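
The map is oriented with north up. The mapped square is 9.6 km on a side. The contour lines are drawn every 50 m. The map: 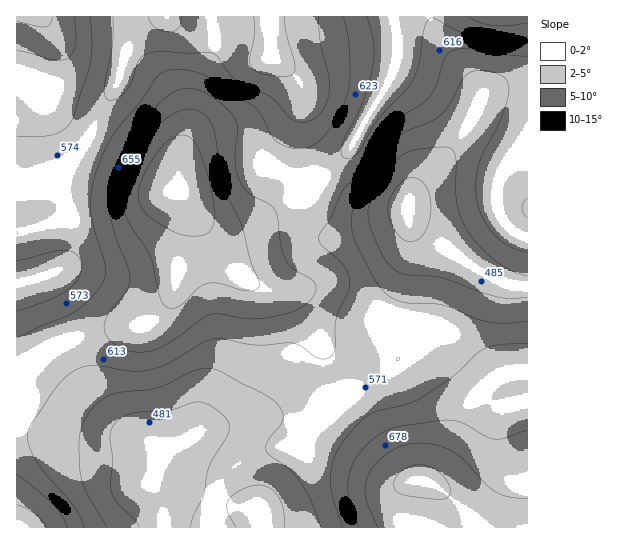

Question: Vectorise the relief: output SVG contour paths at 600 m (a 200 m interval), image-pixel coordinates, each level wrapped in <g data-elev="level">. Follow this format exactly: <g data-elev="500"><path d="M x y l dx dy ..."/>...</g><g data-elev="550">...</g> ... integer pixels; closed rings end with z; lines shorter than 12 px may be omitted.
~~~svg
<g data-elev="600"><path d="M84 527l-4-10-7-12-35-42-7-12-3-10 0-8 3-8 30-43 13-11 13-5 12 0 34 5 21-2 17-7 34-20 12-3 38 6 38-2 8 3 17 12 7 1 5-2 5-8 0-22 1-9 12-27 2-10-2-8-5-8-21-19-3-8 1-5 11-16 12-27 23-24 16-28 9-12 11-10 21-13 7-7 6-11 8-26 6-7 7-3 10 0 39 6 21 1"/><path d="M527 343l-28 2-14 3-9 6-22 22-32 21-15 7-33 8-14 10-21 25-5 11-3 12-1 11 2 12 11 34"/><path d="M17 136l21 1 15-2 10-5 8-8 19-59 2-20-2-26"/><path d="M344 17l4 21 2 23 0 17-3 16-6 17-10 16-12 14-10 6-16 1-15-6-7-7-9-20-7-7-50-33-14-4-14-2-11 2-8 5-17 25-30 37-9 19-8 24-3 14 0 16 2 15 12 40 0 9-3 8-12 16-15 13-58 26"/></g>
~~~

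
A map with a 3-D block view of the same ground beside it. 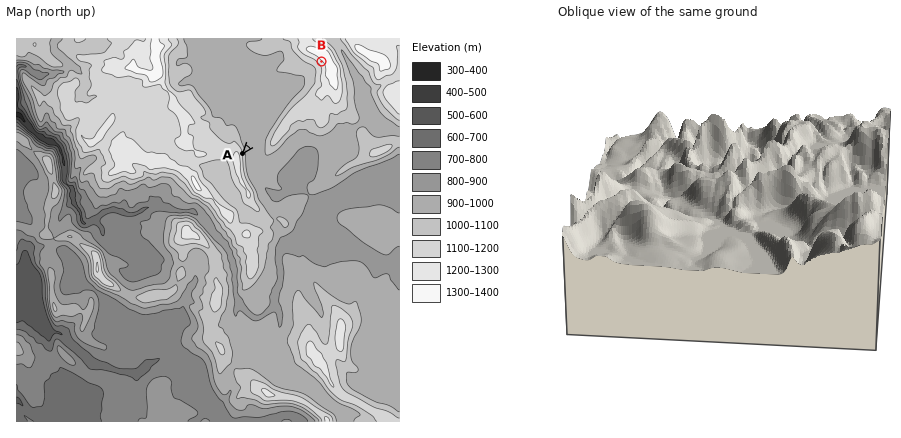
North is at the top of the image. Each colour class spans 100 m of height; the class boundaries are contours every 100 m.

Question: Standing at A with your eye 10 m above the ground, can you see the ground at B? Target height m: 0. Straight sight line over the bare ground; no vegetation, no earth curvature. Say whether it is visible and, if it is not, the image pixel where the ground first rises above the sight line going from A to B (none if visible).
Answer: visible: true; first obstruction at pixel None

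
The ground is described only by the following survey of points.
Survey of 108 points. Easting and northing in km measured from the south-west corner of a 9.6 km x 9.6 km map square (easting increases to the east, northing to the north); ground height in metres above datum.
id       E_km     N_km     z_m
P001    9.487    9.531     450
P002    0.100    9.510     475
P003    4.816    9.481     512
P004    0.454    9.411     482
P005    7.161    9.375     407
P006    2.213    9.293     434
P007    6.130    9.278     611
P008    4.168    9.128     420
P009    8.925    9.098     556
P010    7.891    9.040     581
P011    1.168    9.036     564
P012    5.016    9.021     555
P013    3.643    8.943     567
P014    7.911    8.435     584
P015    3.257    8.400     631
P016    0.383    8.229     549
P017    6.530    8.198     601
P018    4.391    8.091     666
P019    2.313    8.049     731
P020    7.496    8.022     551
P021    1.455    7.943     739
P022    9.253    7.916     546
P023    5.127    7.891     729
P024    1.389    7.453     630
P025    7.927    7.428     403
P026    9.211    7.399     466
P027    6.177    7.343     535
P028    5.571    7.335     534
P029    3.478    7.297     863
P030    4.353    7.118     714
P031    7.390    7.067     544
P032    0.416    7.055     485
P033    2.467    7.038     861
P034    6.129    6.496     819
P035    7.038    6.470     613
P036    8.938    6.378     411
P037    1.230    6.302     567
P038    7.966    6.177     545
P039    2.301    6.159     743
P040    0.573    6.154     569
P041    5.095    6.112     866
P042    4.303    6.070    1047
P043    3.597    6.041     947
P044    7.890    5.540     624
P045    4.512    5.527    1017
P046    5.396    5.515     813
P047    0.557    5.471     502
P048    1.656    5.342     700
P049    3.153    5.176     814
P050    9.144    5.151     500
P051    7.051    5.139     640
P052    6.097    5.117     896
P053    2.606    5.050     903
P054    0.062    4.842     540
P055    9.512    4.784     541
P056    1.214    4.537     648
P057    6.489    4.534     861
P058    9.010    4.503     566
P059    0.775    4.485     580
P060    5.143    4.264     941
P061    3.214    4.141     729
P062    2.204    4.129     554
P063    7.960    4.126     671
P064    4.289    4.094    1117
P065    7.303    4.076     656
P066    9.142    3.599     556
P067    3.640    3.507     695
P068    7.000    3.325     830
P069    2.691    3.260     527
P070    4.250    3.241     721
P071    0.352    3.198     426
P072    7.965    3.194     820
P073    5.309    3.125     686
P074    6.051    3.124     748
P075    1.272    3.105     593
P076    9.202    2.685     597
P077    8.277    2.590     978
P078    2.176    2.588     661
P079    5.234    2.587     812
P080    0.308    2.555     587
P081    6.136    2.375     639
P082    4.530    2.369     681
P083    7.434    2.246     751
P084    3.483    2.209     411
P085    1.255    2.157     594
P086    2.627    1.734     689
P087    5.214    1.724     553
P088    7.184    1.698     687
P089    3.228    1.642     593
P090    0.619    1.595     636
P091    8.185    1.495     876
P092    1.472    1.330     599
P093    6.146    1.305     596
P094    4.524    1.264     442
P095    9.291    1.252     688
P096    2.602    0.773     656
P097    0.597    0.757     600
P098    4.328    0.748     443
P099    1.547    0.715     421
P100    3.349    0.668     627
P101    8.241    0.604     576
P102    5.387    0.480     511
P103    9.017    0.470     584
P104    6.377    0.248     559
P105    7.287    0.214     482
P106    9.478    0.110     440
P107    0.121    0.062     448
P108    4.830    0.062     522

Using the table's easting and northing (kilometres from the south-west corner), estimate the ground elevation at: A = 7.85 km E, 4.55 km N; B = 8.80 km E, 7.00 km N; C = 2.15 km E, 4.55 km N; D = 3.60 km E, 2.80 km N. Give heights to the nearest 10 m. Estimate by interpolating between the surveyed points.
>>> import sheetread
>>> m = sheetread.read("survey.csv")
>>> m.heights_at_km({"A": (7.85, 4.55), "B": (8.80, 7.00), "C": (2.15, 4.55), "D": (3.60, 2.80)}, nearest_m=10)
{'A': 590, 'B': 390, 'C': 670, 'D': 490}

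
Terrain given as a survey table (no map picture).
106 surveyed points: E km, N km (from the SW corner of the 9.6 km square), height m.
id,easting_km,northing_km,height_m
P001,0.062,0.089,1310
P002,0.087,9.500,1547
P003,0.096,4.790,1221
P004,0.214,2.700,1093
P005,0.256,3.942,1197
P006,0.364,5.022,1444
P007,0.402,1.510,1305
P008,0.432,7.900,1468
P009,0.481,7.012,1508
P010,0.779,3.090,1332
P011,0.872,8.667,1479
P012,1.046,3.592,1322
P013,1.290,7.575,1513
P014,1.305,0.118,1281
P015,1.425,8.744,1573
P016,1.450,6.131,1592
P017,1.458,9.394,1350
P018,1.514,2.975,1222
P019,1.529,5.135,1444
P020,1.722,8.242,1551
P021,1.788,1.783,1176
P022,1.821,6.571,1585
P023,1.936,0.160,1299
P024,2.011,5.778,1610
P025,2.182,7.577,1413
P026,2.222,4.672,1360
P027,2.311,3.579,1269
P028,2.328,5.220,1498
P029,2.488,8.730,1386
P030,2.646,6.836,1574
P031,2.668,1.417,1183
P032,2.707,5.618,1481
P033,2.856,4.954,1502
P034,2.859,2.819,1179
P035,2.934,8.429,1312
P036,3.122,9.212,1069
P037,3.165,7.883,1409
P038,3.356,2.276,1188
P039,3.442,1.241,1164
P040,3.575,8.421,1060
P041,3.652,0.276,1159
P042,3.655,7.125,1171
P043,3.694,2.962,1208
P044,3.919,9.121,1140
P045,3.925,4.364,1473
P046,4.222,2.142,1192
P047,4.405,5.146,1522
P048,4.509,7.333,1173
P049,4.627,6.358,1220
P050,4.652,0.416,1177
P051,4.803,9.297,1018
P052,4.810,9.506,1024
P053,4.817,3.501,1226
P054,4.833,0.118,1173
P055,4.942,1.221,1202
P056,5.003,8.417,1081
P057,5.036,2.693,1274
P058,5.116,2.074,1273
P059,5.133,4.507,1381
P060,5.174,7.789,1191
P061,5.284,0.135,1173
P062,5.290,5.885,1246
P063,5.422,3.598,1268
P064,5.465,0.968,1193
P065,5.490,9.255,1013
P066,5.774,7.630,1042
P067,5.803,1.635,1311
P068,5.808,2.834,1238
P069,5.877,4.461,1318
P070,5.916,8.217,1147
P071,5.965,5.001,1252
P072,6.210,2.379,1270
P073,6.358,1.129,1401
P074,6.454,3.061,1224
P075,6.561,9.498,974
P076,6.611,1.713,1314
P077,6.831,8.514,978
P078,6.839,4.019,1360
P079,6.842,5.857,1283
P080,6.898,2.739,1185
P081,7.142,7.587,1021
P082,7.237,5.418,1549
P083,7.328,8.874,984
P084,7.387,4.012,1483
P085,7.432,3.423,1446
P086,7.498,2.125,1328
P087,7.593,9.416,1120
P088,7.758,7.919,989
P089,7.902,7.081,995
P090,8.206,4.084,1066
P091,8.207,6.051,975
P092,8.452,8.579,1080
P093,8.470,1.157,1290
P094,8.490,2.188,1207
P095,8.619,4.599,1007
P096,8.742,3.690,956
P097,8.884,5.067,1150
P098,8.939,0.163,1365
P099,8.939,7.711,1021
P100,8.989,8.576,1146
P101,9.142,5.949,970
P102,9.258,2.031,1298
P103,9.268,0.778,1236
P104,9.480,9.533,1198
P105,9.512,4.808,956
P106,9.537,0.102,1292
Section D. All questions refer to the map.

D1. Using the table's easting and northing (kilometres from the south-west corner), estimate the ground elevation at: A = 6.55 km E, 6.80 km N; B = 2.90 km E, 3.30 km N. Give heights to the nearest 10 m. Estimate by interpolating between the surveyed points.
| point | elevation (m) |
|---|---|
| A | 1100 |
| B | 1210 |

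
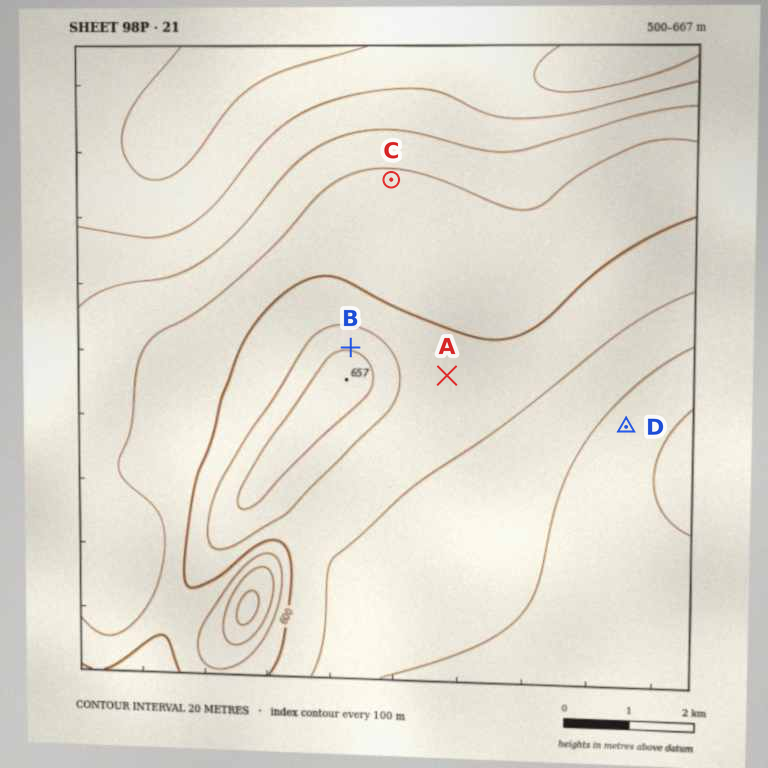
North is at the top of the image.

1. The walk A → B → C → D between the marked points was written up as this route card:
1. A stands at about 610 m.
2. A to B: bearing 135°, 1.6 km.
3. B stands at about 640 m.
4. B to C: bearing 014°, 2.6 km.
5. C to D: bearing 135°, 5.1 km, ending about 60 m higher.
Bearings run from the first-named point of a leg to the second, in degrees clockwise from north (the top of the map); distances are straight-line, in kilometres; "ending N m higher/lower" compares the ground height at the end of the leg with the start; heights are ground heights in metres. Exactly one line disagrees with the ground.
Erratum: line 2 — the bearing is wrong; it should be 285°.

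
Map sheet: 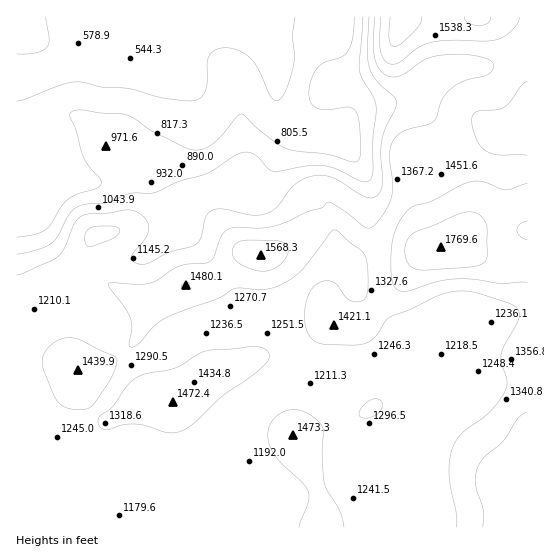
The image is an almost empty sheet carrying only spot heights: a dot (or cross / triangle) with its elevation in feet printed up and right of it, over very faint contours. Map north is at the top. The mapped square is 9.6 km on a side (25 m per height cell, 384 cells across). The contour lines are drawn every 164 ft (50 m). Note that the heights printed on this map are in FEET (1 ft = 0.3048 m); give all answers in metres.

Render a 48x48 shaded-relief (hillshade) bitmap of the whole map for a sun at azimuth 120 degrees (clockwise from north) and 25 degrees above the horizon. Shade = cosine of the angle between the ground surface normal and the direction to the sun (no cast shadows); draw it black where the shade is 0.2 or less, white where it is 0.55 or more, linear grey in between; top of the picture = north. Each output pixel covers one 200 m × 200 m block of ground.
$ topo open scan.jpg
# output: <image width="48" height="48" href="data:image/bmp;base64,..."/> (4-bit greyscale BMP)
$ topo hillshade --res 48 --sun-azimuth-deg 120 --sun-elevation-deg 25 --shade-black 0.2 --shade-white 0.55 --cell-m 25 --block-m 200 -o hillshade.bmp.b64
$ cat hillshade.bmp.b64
<image width="48" height="48" href="data:image/bmp;base64,Qk32BAAAAAAAAHYAAAAoAAAAMAAAADAAAAABAAQAAAAAAIAEAAATCwAAEwsAABAAAAAAAAAAAAAAABEREQAiIiIAMzMzAERERABVVVUAZmZmAHd3dwCIiIgAmZmZAKqqqgC7u7sAzMzMAN3d3QDu7u4A////AIiKu6qqmZmZmZmZmIh3i8u6qpmYh2Z3iIiJqqqqmZmZmZmZmYh3iruqqpmYh2d4iJmZqqqqqZmZmZmZmZh3mruqqpmYd3eImaqqqqqqqpmZmZmZmZiJq7qqqpmYdneJmbu6qqqqqqmZmZmZmZmau7qqqpmYdmeImbu7qqqqqqqqqpmZmImry7qqqpmYdmeImau7qqq7uqqqqqmZiIm8zLqqqpmYZmeJmau7qZq7u6q7uqqZd3m93LqqqqmYdmd4maq7qZmru6u8zLqYdWi8y7u7uqmYdmZ3iZqrqpmru6rN7cupdUeruqq7u6qZh3ZmeJmqqqmZqqq97ty5hlaKmYmru7qpmHdlZ5mZqrqYiJmr3u3LmGeJmIeJu7qqmYh2ZpmImsyod3iJvO7cupiZmYd4qqqqmZiHZpmIiszKh3d3is3d26qqqZiImqqZmZmId4iIibzLmHd2aJvN3LuruqmZmZmZmZmIiIh3iau7qph2ZoiavLuru6qqqqmZmZmIiIdmeJqZq7qYd3eImqqqu7u7uqqZmZiHd4d2eJmImsupiIiIiZmZq7zNy6qpmZiHd5iHeJmHesy6qZmZmZmImrvN3LqqqZmHd5mZmZmXeb3cuqqqqZh3iZmrzMu6qqmYh6qqqqmYeKzd3Lu6qql3iZmZrN3LuqqpmZqqqqqYiIm83cu7u7mHiamIit7ty7qruoiaqqqYh2Z5zcy7vMuYiamHeL7/7cu8zGd4iZqph1RGiruqve3KmamGVpzu7tzMzGVWaJq6qGU0Z4iavO/sqZmHVXrN3d3Mu1VERpvMypdlVVV4m87tupmXQ1irvMzLqlVCJIvN3LmHdTNWeJvNy6mXUzaJq8y6qmZBAmms3cqphkNFVWiruqmYUzVnibu6mYdSADZ4vLqql2VmVEaJqpqXVEVVaJupiJhjACRFeZmZmHeHZUV4mqqXRGdlVomph5mFMjREV4d4iImZhkRomaqWNGiHZnmZh5mYZVZVZ3dneImql1RWiaqFI2mYh3iZiKqZh3iHeId2ZnirqWREaJlzE3mZmImZmaqpmIiqmZiHdmaKuoZEV4hRA3mpmZmqmbuqh3irupmYhlVoqpdlZ4dAA3mZmZmqqru6h2eruqmZh2VomqmIiIdAA3iYiJmqqru7l2eauqmZmHZomqmZmZdAA2iIiIiaqpqqmHeJqqmZmHd5qpmaqqhSE1eId3iZmniJmIiImZmZmHeKupiJq6ljNGd3d3iIiGZ3iIh3iZmZiHeKy5d4q7l1Vnd3Z3iHd3ZmeIiIiZmIh3eKy5Znmrp2eJh2Znh3Z4h3eJmIiZmIh3eKy5ZWial2i7qHZ3h2ZpmYiZmZmZmYh3eau5ZVeIZEje25iIiHZrqqmZqpmZmYh3iau5dVZ2QRff/cqpmYd7u7qqqqmZmYh3iaqpd3eGIATP/93Mu7qczLuqqqmZmYh3iZmYd4mXIAGe/t3d3dzLzMuqqqqZmZiIiZmId4moIAB87cy8zu3bzMuqqqqpmZmZmZmHd4moMABrzLqrze3Q=="/>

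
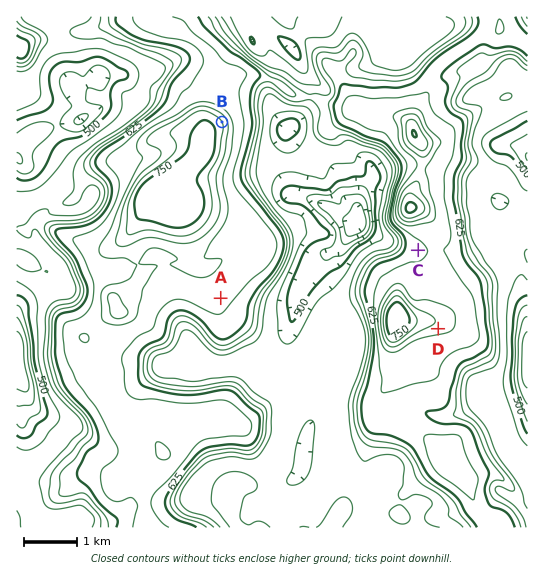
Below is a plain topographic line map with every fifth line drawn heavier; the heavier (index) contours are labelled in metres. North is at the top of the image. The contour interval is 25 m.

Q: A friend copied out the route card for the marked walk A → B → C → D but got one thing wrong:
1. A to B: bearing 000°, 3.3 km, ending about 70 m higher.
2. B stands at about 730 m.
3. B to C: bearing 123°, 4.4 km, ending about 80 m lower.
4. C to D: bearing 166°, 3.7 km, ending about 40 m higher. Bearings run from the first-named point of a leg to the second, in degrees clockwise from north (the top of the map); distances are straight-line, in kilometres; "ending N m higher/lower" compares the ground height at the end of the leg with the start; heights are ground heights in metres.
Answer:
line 4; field distance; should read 1.5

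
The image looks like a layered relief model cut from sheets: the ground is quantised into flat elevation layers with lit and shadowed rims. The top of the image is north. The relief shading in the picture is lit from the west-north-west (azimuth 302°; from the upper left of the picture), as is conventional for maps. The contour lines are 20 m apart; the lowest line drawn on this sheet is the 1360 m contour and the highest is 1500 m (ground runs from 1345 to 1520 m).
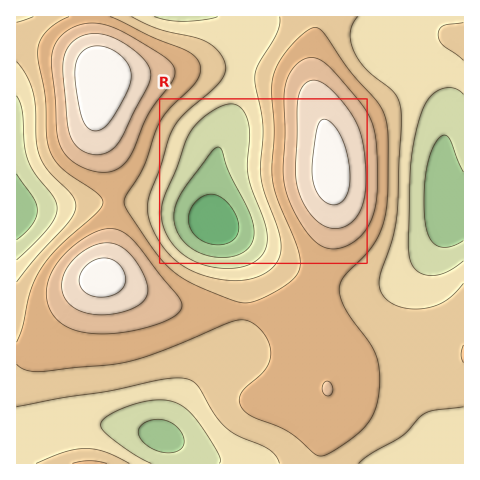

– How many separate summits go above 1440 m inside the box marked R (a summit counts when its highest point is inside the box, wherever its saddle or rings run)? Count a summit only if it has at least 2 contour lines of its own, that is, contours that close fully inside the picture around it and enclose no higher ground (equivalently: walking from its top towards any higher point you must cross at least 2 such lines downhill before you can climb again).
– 1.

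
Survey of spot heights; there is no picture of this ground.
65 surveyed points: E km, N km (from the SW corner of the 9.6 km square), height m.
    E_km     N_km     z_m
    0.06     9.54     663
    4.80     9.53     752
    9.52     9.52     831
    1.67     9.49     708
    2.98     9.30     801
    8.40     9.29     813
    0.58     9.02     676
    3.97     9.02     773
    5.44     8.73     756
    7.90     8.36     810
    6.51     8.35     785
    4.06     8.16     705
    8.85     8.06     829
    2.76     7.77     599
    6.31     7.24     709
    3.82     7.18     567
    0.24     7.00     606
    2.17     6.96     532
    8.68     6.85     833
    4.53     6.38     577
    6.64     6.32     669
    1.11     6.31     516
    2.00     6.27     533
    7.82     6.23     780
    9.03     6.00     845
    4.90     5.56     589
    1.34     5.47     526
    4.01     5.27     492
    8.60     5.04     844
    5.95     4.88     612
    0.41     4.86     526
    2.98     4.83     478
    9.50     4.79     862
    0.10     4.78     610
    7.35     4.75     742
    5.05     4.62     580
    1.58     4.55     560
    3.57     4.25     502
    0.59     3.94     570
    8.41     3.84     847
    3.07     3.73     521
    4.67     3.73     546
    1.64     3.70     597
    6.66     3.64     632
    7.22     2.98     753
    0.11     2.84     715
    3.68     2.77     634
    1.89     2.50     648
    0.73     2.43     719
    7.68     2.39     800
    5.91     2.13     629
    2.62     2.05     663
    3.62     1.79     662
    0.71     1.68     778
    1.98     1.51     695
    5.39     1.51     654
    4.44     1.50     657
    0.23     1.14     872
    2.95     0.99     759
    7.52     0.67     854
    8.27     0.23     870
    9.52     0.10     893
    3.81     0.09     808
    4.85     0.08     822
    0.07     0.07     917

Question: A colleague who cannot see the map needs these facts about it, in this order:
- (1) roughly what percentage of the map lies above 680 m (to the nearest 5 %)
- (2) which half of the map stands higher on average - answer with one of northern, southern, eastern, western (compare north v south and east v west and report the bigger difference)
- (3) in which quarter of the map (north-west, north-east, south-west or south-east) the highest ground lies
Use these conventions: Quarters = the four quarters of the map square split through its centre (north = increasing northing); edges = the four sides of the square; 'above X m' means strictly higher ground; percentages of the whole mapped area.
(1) About 55 % of the map lies above 680 m.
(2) The eastern half stands higher on average than the western half.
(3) Look to the south-west quarter for the highest ground.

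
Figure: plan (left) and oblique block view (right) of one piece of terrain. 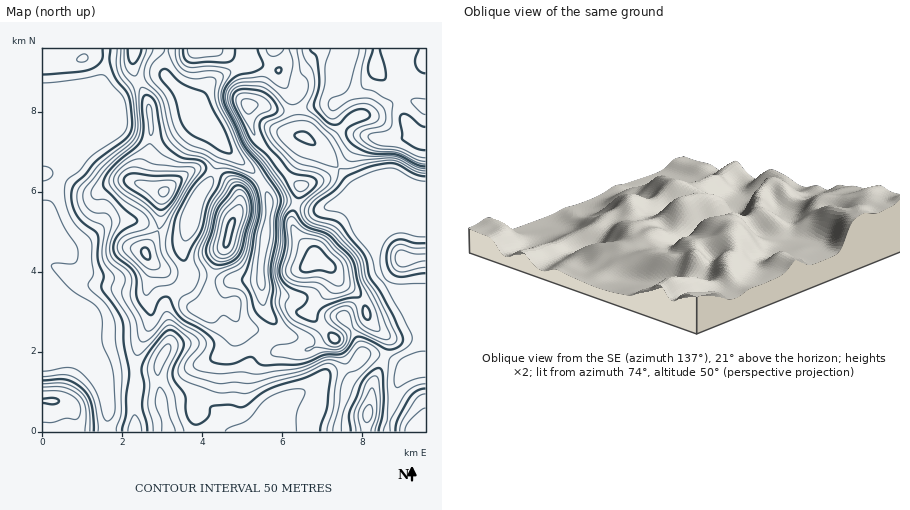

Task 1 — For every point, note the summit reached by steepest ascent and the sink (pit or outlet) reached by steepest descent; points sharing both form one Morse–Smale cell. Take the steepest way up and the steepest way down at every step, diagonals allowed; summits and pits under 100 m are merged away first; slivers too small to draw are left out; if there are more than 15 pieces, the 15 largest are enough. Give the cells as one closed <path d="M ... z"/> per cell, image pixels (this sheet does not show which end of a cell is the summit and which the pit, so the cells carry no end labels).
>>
<path d="M426 48l-179 0 1 15 31 7 4 12 10 14 6 38 21 14 37 42 13 41 8-5 26-9 22 1z"/><path d="M130 220l-20 1-24 20-14 7-10 0-20-12 0 102 14 4 22 10 17 14 5 10 35-6 2-18 14-32 0-8-4-12 0-12 5-16-1-10 9 6 18 21 10-11 0-6-5-16 0-10 5-16-8 4-10 0-26-11z"/><path d="M138 82l-16 10-16 17-6-4-8-1-17 10 1 28-9 24-18 36-7 24 0 8 20 14 10 0 10-5 24-20 8-3 24 1 32 13 14-1 5-5 8-30 17-26-10-3-12 1-28 22-23-8 0-14 9-24 1-24-3-20z"/><path d="M358 199l-40 11-20-5-3 1-3 18 5 12 15 16 3 8 13 5 7 11-2 10-23 26 27 30 11 26 16-14 14 1 28 13 16-3 1-47-15-18-18-13-10-11-8-42z"/><path d="M178 290l-12 12 4 38-12 26 3 36 17-2 20 1 16 9 8 8 8 13 30 1 7-14-18-16-3-8 0-16 3-12 7-16 13-14-7-4-22-7-5-9-3-10-24-1-4 3-8 0-8-4z"/><path d="M254 63l-8 0-8 5 4 14 1 14 6 12 2 18 10 18 22 26 18 16-5 18 22 6 40-11-1-9-25-30-18-17-15-9-6-38-10-14-4-12z"/><path d="M224 144l-10 28 12 7 9 9 4 6 1 10-8 18-6 24-7 10-7 18-5 30 25 2 3 10 5 9 30 11 4-8 0-6-9-12-4-26 0-24 8-48 0-14-12-22z"/><path d="M280 201l-11 1-8 58 2 44 6 12 17 18 18 5 10 8 14-9 5 0-23-26 23-26 2-10-7-11-13-5-3-8-15-16-5-12 0-8 4-12z"/><path d="M106 48l-64 0 0 177 7-23 18-36 9-24-1-28 9-7 12-3 1-12 8-24z"/><path d="M164 75l-12 1-13 6 9 20 3 20-1 24-9 24-1 12 2 3 20 7 30-22 12-1 10 3 9-22 0-6-3-6-22-30z"/><path d="M46 339l-4 1 0 92 64 0 1-34-10-28-11-12-8-6z"/><path d="M238 68l-18 8-12 10-9 14 0 10 25 36 33 30 10 16 3 10 10-1 16 3 5-18-18-16-29-36-5-16 0-10-6-12-1-14z"/><path d="M348 368l-22 6-14 14-32 15-10 9-10 20 106 0 6-42-16-8-4-4z"/><path d="M216 173l-3 1-16 24-14 48 0 10 5 16 0 6-10 12 9 12 9 6 11-2 5-32 5-14 9-14 3-16 11-26-1-10-4-6z"/><path d="M412 216l-34 10-7 6 9 44 10 11 14 8 16 21 6 1 0-97z"/>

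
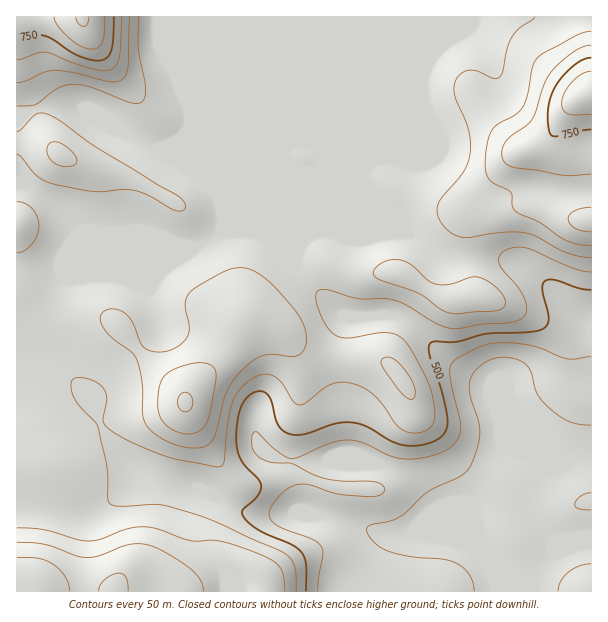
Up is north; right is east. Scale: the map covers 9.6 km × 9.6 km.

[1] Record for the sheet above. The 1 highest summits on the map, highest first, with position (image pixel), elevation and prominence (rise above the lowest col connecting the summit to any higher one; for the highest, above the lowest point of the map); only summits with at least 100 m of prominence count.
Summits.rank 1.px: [185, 402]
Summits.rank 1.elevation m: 705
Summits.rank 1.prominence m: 136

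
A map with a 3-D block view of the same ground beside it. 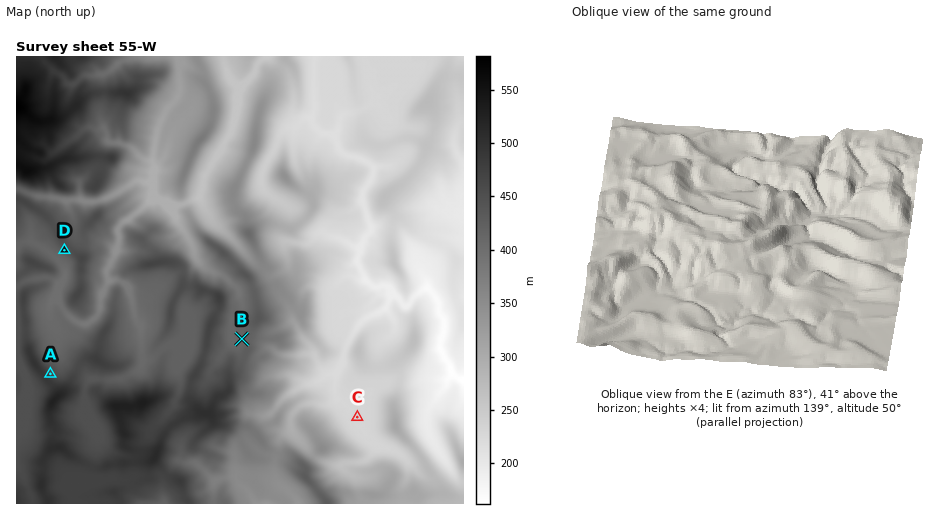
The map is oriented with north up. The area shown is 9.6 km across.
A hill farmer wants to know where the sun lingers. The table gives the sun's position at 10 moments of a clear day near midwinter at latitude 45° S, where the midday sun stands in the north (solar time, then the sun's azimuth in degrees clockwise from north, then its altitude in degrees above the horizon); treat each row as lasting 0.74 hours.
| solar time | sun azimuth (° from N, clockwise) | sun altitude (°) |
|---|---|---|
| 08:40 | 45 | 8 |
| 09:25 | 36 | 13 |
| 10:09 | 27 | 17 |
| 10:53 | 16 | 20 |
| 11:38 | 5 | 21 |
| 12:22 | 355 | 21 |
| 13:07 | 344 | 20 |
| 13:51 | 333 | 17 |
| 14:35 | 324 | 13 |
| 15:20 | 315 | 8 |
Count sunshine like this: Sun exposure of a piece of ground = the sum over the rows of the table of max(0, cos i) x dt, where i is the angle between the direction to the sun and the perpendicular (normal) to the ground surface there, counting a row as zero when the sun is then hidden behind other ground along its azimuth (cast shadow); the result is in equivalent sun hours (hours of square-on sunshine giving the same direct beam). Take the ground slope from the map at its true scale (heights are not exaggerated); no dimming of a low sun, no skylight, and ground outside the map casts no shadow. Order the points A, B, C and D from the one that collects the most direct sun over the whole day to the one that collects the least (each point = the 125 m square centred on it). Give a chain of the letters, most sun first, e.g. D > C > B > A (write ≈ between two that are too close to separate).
A > C ≈ B > D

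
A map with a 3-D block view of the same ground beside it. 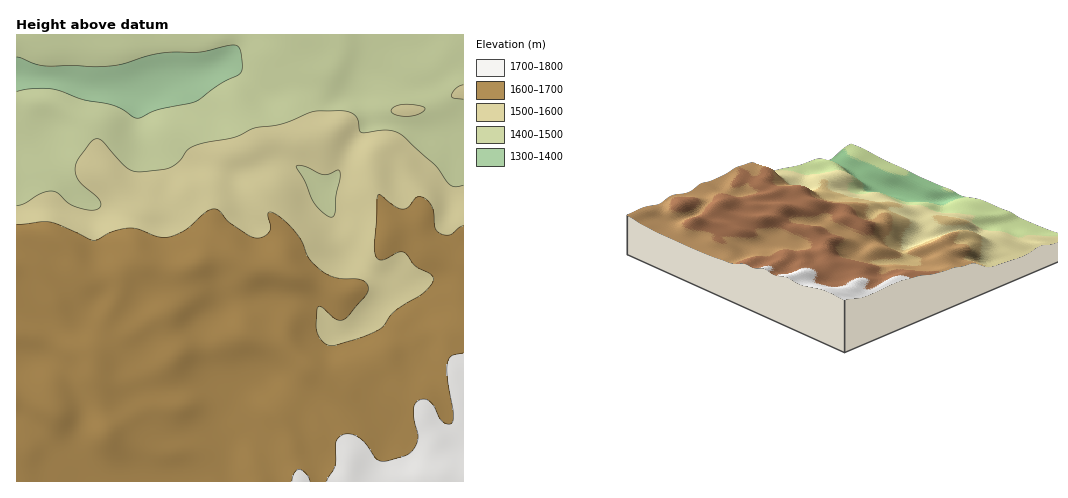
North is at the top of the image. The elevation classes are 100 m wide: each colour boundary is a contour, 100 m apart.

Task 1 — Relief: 1360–1760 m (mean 1580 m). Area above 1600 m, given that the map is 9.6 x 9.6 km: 49.3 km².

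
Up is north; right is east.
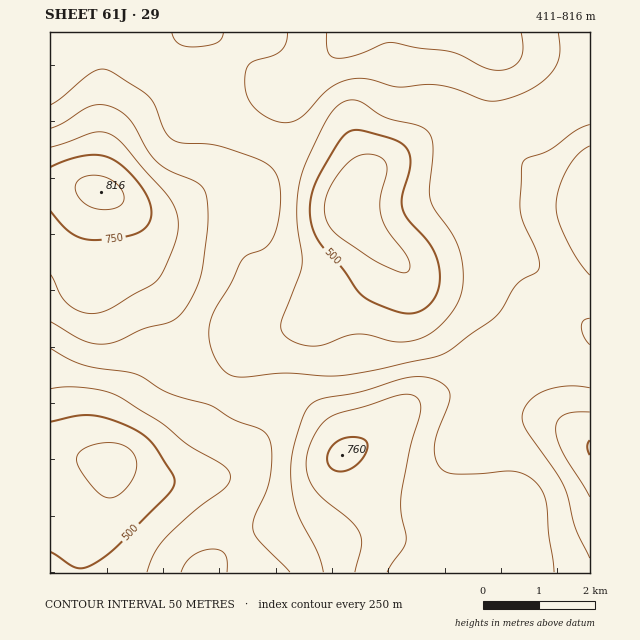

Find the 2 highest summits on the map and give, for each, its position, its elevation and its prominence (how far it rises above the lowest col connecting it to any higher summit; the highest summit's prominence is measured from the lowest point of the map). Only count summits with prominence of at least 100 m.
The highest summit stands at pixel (101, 192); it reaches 816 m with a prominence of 405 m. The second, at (342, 455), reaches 760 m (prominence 156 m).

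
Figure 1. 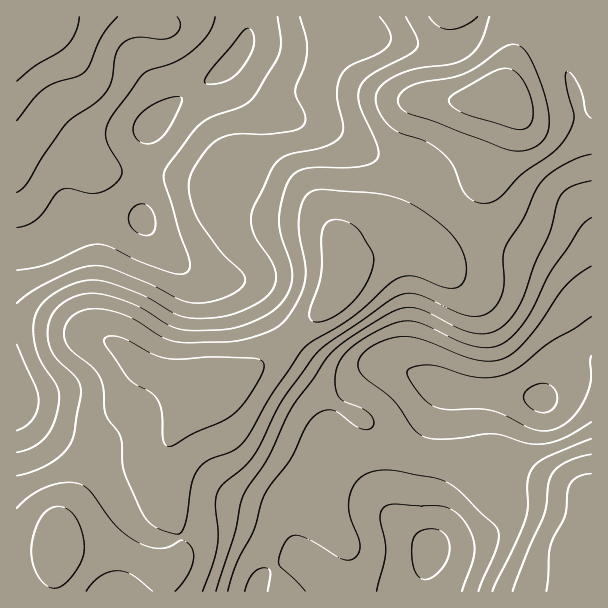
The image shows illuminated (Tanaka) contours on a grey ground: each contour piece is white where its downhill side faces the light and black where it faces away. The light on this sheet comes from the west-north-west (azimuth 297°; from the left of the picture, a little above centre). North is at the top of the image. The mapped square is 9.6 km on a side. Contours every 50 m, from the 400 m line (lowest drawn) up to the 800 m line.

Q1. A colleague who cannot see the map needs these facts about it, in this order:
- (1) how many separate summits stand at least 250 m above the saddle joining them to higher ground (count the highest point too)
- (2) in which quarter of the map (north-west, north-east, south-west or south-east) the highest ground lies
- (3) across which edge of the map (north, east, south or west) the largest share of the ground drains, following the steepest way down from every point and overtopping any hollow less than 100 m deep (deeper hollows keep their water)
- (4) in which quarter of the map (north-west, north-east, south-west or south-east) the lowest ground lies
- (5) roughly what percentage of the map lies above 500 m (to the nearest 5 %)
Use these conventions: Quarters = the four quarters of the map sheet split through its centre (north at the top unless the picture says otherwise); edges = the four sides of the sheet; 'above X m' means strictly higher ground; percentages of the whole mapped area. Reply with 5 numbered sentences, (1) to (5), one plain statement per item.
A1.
(1) There is 1 summit with 250 m or more of prominence.
(2) The highest ground is in the north-east quarter.
(3) Drainage is mainly to the north: more ground falls towards that edge than towards any other.
(4) The lowest point lies in the south-east quarter of the map.
(5) About 80 % of the map lies above 500 m.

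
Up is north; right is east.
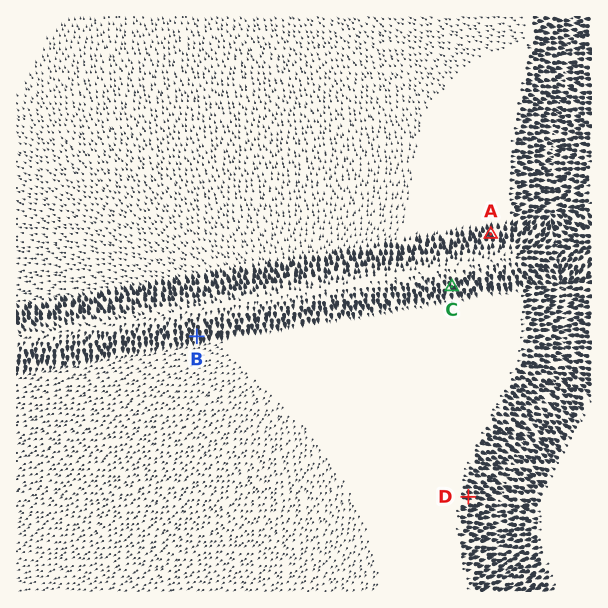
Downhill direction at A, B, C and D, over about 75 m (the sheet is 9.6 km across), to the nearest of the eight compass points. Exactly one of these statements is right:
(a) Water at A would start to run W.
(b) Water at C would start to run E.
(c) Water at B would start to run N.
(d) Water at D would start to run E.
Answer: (d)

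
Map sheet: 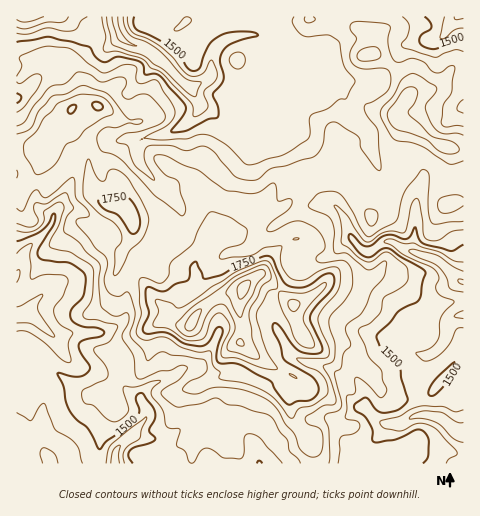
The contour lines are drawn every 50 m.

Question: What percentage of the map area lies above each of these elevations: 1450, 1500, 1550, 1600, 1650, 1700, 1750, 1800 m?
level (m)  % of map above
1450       92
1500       80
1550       61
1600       45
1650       29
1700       15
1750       8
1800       4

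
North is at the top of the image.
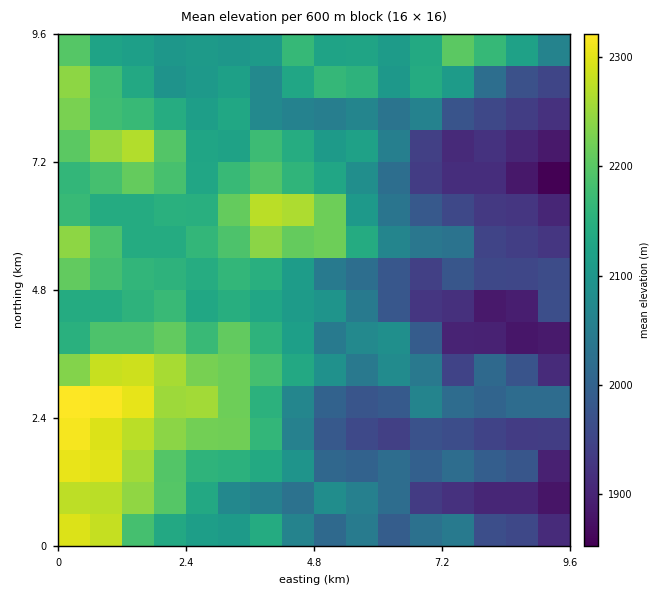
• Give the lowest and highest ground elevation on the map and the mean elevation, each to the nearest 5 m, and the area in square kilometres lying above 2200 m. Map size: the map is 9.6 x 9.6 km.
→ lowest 1830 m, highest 2340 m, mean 2090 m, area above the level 16.7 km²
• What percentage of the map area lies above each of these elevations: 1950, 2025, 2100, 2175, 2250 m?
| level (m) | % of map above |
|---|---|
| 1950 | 83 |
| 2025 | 68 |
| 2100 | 53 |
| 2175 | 24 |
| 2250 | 9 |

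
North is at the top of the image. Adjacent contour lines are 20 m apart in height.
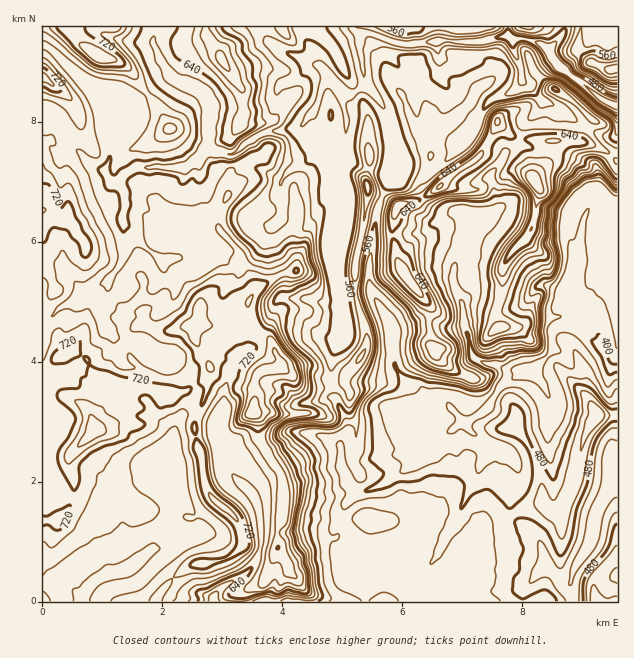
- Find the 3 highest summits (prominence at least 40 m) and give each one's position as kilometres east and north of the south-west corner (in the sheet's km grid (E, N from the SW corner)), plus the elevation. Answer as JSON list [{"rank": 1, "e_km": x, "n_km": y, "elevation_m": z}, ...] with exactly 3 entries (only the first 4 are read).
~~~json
[{"rank": 1, "e_km": 3.49, "n_km": 3.14, "elevation_m": 799}, {"rank": 2, "e_km": 0.86, "n_km": 2.86, "elevation_m": 773}, {"rank": 3, "e_km": 0.89, "n_km": 9.14, "elevation_m": 756}]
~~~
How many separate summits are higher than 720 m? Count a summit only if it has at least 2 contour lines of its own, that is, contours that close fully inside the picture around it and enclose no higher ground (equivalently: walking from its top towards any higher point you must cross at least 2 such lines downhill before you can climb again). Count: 3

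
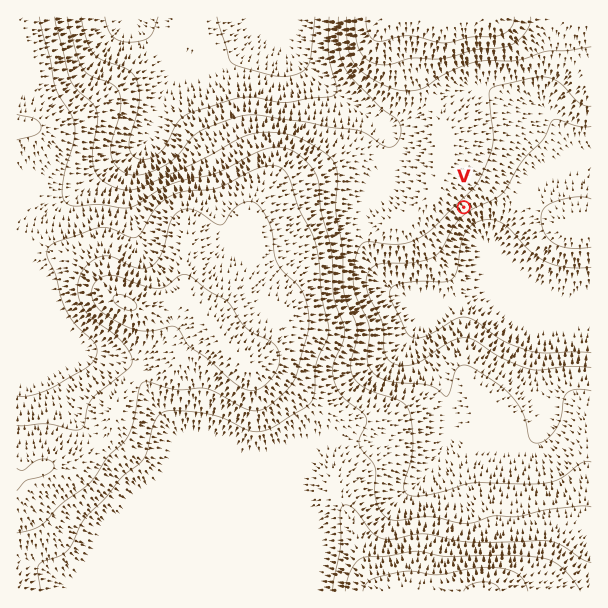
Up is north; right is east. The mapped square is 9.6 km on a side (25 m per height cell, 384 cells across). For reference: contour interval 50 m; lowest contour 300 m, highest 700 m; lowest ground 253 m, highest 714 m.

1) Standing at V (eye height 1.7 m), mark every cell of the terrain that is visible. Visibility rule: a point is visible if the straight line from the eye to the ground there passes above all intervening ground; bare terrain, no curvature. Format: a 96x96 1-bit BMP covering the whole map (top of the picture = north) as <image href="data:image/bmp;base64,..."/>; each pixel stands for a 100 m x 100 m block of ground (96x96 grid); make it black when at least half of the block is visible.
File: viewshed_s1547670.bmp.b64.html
<image width="96" height="96" href="data:image/bmp;base64,Qk2+BAAAAAAAAD4AAAAoAAAAYAAAAGAAAAABAAEAAAAAAIAEAAATCwAAEwsAAAIAAAAAAAAA////AAAAAAAAAAAAAAAAAAf/AAAAAAAAAAAAP///8AcAAAAAAAAA/////j8AAAAAAAAA//////8AAAAAAAAA//////8AAAAAAAAA//////8AAAAAAAAA//////8AAAAAAAAA//////4AAAAAAAAA//////wAAAAAAAAA//////gAAAAAAAAA//////gAAAAAAAAA//////gAAAAAAAAA//////8AAAAAAAAB8f////8AAAAAAAAB8P////8AAAAAAAAD4H////8AAAAAAAADwD////8AAAAAAAADwD////8AAAAAAAADwB////8AAAAAAAADgB////8AAAAAAAADAA/4P/8AAAAAAAAAAA/wD/8AAAAAAAAAAA/AA/8AAAAAAAAAAB8AA/8AAAAAAAAAAf4AAf8AAAAAAAAAAfwAAf8AAAAAAAAAAfwAAf8AAAAAAAAAAfwAAf8AAAAAAAAAA/wAAf8AAAAAAAAD//wAA/8AAAAAAAAP//wAH/8AAAAAAAAf//4B//8AAAAAAAA///8P//8AAAAAAAB///8f//8AAAAAAAD///8f//8AAAAAAAP///8///8AAAAAAAf///////8AAAAAAA////////8AAAAAAD////////8AAAAAAH////////8AAAAAAD/P//////8AAAAAAA////////8AAAAAAAP///////8AAAAAAAH///////8AAAAAAAH//z////8AAAAAAAH/+B////8AAAAAAAH/4A////8AAAAAAAH/gAP///8AAAAAAAP+AAH///8AAAAAAAP8AAD///8AAAAAAAP4AAD///wAAAAAAAPwAAD///AAAAAAAADgAAD//+AAAAAAAAAAAAD//8AAAAAAAAAAAAH//8AAAAAAAAAAAAH//8AAAAAAAAAAAAP//+AAAAAAAAAAAAP//+AAAAAAAAAAAAP///gAAAAAAAAAAAP///wAAAAAAAAAAAP///4AAAAAAAAAAAP///4AAAAAAAAAAAH///4AAAAAAAAAAAD///4AAAAAAAAAAAB///4AAAAAAAAAAAAf//4AAAAAAAAAAAAAf/4AAAAAAAAAAAAAH/4AAAAAAAAAAAAAB/4AAAAAAAAAAAAAAf4AAAAAAAAAAAAAAP4AAAAAAAAAAAAAAH4AAAAAAAAAAAAAAB4AAAAAAAAAAAAAAA8AAAAAAAAAAAAAAAMAAAAAAAAAAAAAAAEAAAAAAAAAAAAAAAEAAAAAAAAAAAAAAAAAAAAAAAAAAAAAAAAAAAAAAAAAAAAAAAEAAAAAAAAAAAAAAAEAAAAAAAAAAAAAAAEAAAAAAAAAAAAAAAEAAAAAAAAAAAAAAAAAAAAAAAAAAAAAAAAAAAAAAAAAAAAAAAAAAAAAAAAAAAAAAAAAAAAAAAAAAAAAAAAAAAAAAAAAAAAAAAAAAAAAAAAAAAAAAAAAAAAAAAAAAAAAAAAAAAAAAAAAAAAAAAAAAAAAAAAAAAAAAAAAAAAAAAAAAAAAAAAAAAAAAAAAAAAAAAAAAAAAAAAAAAAAAAA="/>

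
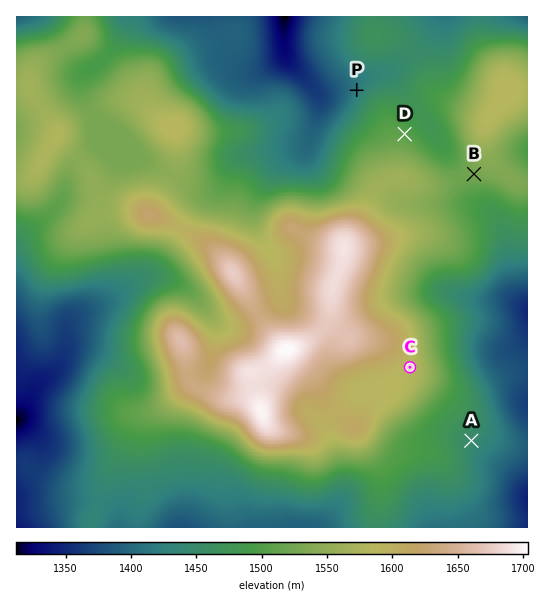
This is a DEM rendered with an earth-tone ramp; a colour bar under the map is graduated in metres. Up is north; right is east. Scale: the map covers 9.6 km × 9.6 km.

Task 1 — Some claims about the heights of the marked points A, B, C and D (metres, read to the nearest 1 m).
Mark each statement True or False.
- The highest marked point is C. True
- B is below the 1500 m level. False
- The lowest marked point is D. False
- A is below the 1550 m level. True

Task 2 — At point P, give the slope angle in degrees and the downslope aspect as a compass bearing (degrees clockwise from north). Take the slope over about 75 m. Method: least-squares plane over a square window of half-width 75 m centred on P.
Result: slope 7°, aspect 295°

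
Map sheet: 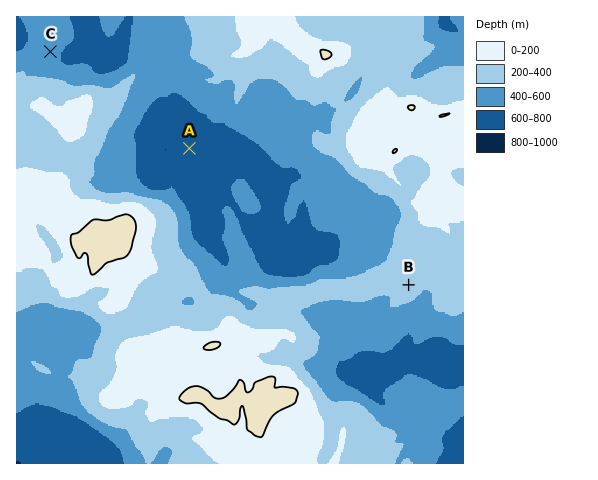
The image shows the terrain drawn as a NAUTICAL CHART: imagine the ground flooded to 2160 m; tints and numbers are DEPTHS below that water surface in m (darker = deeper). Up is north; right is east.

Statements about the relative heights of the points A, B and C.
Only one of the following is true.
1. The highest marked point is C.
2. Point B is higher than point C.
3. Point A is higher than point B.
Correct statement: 2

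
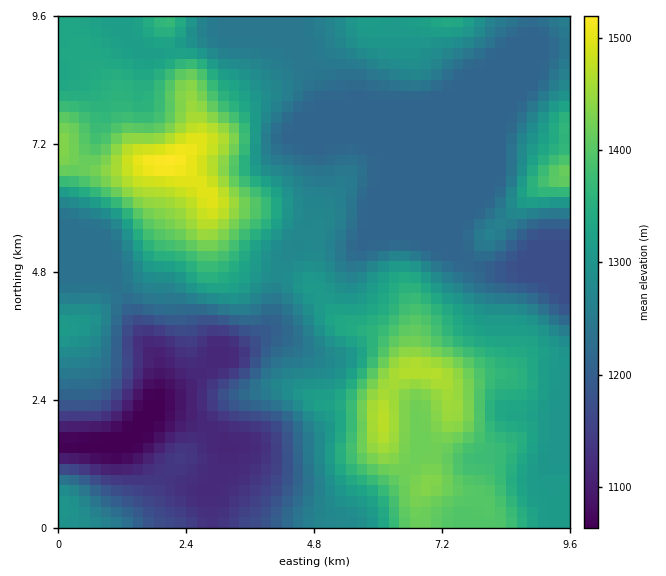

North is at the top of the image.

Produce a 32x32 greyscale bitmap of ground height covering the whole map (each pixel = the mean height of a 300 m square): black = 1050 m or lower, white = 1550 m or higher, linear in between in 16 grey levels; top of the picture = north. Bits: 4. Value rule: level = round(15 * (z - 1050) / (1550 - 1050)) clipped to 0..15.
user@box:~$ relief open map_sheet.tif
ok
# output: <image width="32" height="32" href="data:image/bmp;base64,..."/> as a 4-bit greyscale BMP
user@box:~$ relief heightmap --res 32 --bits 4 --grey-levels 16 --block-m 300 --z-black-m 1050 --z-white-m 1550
<image width="32" height="32" href="data:image/bmp;base64,Qk12AgAAAAAAAHYAAAAoAAAAIAAAACAAAAABAAQAAAAAAAACAAATCwAAEwsAABAAAAAAAAAAAAAAABEREQAiIiIAMzMzAERERABVVVUAZmZmAHd3dwCIiIgAmZmZAKqqqgC7u7sAzMzMAN3d3QDu7u4A////AHd2VEMyM0RWd3iau6qqqYh3ZUQzIiM0Vnd4m7u6qpiIdkQzMiIiM0V4iau7u6qYiEMiIjMiIjNFeJq7u7qqmIgREREjIiIjRnmry7u6qpiIEQABEiIiI0Z4rMy7u6qYiCIhEBEiIzRWeKzcu8upmIhEQxARIzRVZ4is3LzMqYiIVVQhESNFZniIq8zMzKmZiGZVMRIiNFZ3d5rMzMupmYh2ZTIiIiNFZneJvMy7qZmId3UyIzIjRVZ4iau7qZmIh4h1MzRDNEVWiJmqupiIiHZ3dkVVVWZVZ4iJmqqYd3dkZmZWZneHdniIeJmZh2ZlRGZmZ3eJmHd4h3eJl2ZURERmZmiJmpmHd3ZmeHZVVEREZmZ5qruph3d2VVZVVWVERGZmirvMuph3dlVVVVVmVERmZ5u8zcupd3ZVVVVVVnZmeJq8zN3bqXd2ZVVVVVV4iJq8zd3dyph2ZmVVVVVVeaq7vN7u3bmHZmZlVVVVVWiru7zd7u3KdlVVVVVVVVVomruru83dynVVVVVVVVVVZ4m6qqqszLmGVVVVVVVVVVaJmZmZq8uZh2VVVVVVVVVVeJmZmavKmHdmVVVWZVVVVWeZmZiaqYd2ZmZmZ3ZVVVVWmZiIiId2ZmZmd3d3ZlVVVpmIiJh2ZmZmZ3iIiHdlVVaIiImZdmZmZmeIiIiYdlVW"/>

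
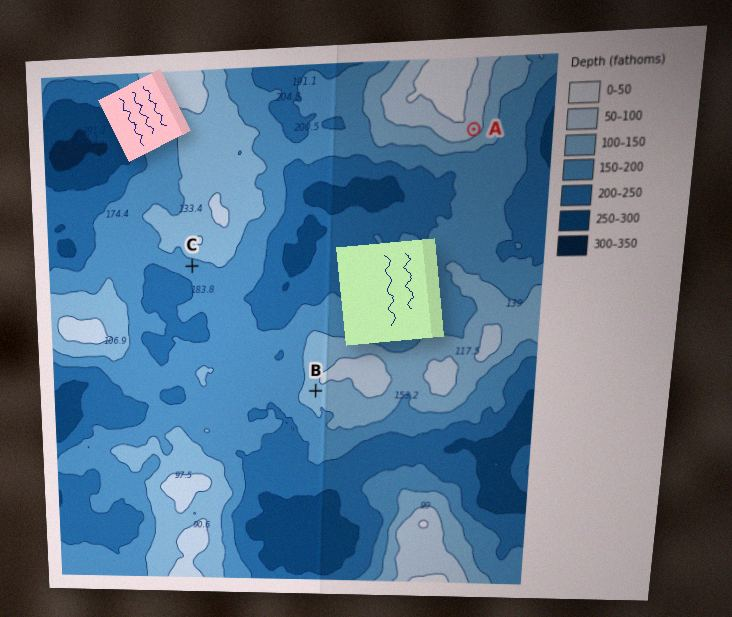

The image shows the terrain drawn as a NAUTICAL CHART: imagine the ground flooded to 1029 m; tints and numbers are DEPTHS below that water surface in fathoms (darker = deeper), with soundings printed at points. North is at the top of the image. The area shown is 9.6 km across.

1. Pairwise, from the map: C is lower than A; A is higher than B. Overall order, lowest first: C B A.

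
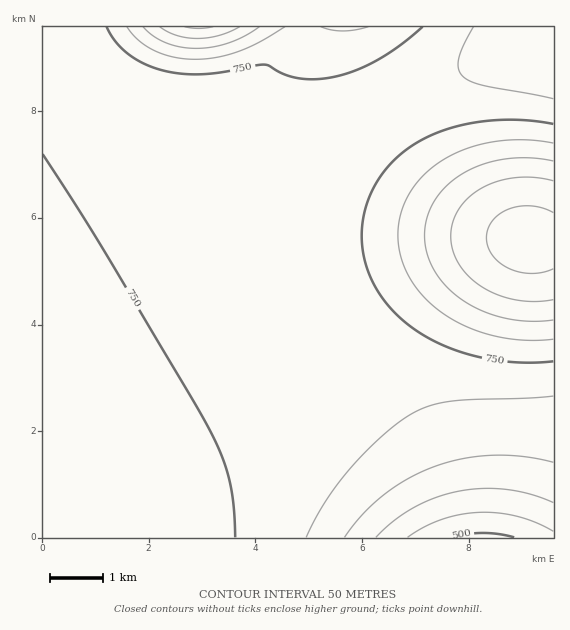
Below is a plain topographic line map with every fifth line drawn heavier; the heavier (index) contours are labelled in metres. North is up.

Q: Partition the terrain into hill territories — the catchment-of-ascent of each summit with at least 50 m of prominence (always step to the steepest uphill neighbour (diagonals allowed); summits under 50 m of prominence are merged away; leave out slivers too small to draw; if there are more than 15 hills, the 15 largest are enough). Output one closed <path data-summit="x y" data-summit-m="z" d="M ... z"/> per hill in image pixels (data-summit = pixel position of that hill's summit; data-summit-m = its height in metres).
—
<path data-summit="43 537" data-summit-m="791" d="M85 26l-43 1 0 510 410 1-19-62-22-45-24-34-52-58-25-42-11-28-5-25 0-36 5-16-42-19-30-22-28-27-20-31-30-7-18-8-16-11-17-16-9-15z"/><path data-summit="524 241" data-summit-m="967" d="M553 34l-48 17-52 23-53 28-40 25-21 16-24 22-16 24-5 19-1 17 2 27 4 17 11 28 25 42 52 58 24 34 22 45 20 62 101-1z"/><path data-summit="199 27" data-summit-m="958" d="M553 26l-466 0-1 3 12 22 17 16 16 11 18 8 30 7 20 31 28 27 30 22 42 18 11-19 19-21 51-37 73-40 52-23 48-17z"/>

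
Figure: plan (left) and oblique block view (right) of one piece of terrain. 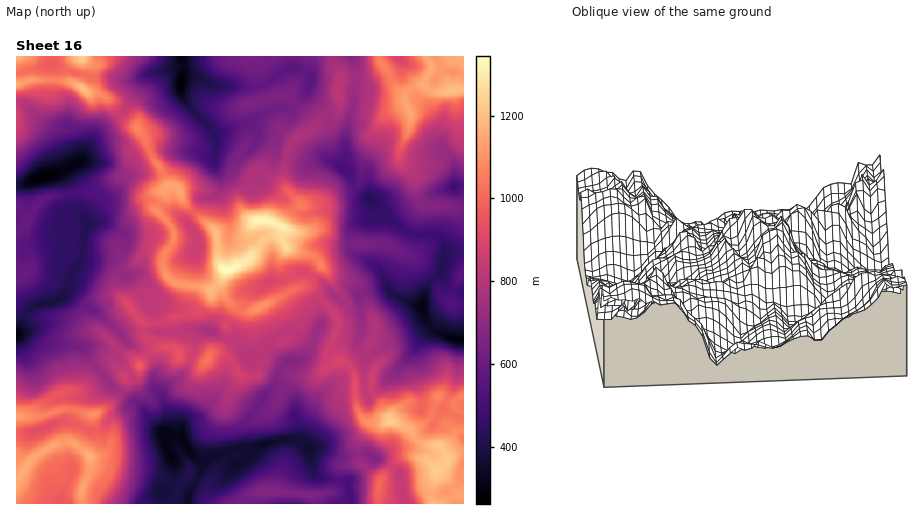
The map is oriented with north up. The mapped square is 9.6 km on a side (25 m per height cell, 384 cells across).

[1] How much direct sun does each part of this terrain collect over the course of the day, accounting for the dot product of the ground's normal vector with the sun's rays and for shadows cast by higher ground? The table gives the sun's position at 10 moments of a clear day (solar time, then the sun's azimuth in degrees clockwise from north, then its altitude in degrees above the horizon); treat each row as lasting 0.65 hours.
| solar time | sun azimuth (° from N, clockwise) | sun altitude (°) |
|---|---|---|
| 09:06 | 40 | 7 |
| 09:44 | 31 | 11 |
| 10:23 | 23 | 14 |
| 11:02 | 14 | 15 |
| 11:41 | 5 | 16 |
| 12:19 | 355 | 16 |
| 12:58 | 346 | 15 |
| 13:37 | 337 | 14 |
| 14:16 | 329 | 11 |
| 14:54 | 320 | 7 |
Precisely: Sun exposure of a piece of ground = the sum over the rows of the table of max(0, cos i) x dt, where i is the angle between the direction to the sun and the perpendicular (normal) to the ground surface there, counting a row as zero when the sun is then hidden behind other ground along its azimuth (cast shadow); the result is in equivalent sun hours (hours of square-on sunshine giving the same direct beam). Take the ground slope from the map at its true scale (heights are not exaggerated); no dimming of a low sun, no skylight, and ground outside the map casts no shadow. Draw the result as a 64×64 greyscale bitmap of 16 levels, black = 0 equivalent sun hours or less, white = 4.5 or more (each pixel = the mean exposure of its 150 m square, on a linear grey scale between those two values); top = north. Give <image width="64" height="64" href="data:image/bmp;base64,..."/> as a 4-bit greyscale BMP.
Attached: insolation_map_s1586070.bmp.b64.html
<image width="64" height="64" href="data:image/bmp;base64,Qk12CAAAAAAAAHYAAAAoAAAAQAAAAEAAAAABAAQAAAAAAAAIAAATCwAAEwsAABAAAAAAAAAAAAAAABEREQAiIiIAMzMzAERERABVVVUAZmZmAHd3dwCIiIgAmZmZAKqqqgC7u7sAzMzMAN3d3QDu7u4A////ACMzM0IiVBEjIlVlVEVoq5YxAAAAAAAAE0VDMzMhSKchEjMzM1MzERIhJERUNnis25UyIjRnhjISNVQjMyE0NFUiMzM0diIhEjIiI1Qkd3m8zKqaq7u7qEE1ZUMjQyEAR0IzMzRoMSIjMyIjVSJmVoq93LqZmJdTABRYUxFEQhE0YyIiM0ZSIyNEMkVVQ0ZURoq7mHdmUxAAAWqSACREQzSFIAEhEyM0M0RDNENUI0IRNXh3ZlVERDISNEEAEiZkI4pQAAABJEREVVQxEjIQAAAAJnd2VDVoVFMQAAAleGZSi8cQAAS7lVVVVCERAAAAAAAANndTNEUyEAAAAXhjNoa6zsYxW7qWVlVTEAAAAAAAAAABIyEREjMQAAAAE2d4ikI3zsvMuXh2ZTEAAAAAAAAAAAAAAAAAIyAAAAAY3/2VAAAnzaYzaId0IAAAAAAAAAAAAAAAAAACEAAAAVVqqIYAAAATMQFIp1IQAAAAAAAAEQABEQAAAAERNDI3q2NliUVkEAABIRWoQgAAAAAAAAARIhEREAAAIjrZmau7pGlj25rLdXz/lEQhAAAAAAASIhEjIQAAASIjbfzvqGVWVDX/+4rN3N78QAAAAAAAABIhABIzEAACMzOam9/5VmMUU87/tkM0aKuAAAAAAAAAEjEAATQwAAE0RHc7/+7tqGbIqqzduYd3djAAAAAREAACIAAAFCAAABREVTa9//3O68+rqa3u7JhjERAAAAAQAAERAAASIRIQAjRlVGiqq97svby5ebuqmEJHMAAAAAEAARJnYyI0VUIAE4dkNHiau7qZzLqYmYiGI3gyEAAABBABJod1ITVmZjADmJYRSaqpmZrJebypmYRGdGuBASIncyI3VEMgACRWVVeFemImuqqt3rmIiaqpdnY2u2EANkapU1QiIyAAAUVWiHRGl0SLvf//y5d3d1RFQ2mERVV4ZZ3YQQASIQABNlVldkNXdWrf//+6qWQzIQEmhSI2mphUVUIAAAEjMyJGdEVXVFVneKzIMhNpmHZUM3hCNVVDMiEAAAAAABI0MzRlNUVVV4iIdSAAASRnd3eKpRERERAAAAAAAAAAABIzIjRFVVV4mYdiEAADQ0VmeKtyERR3VCAAAAAAAAAAASIQE2ZlV5qphkIQACN5q7qYhDMxNlQ0MgAAAAAiEAABIiAVhmV6u6mGMhARIRNpzbghEyN2QyIQAAAAASWFEAABIllkdpq8uEESE1UQAAA3qnVCaoVDMQAAAQAAEkimEAACUyd2malAAANHeQABIRNomHe7lkMgAAAUEAAAATeEEAAAViJoYgAAA3hSEAEkNFaIeHqYYwAnmrpAAAAAABRUEAFCNWYwERAEh0BTIjQ0ZnmIZEZSFLu7pzAAAAAAAAAAA0V4lyEiEAJlZGVERUNWZ4djADM4mpmFNGEAAAAAAAA1Z5qCASERE0V4Z2VEUyVVZmdRJFZmZWZ922EQAAAABod4lhABESIzNXhmZUREJERFVoUmhCIzRovNyEEAAAFZdnYgAAATRUQzVlVVVDREVEVEZ0WnESI1Z5ibcQAjRWZVUxAAEleIZCIjM1VURERmZlVWRFlDIhNGZTRCAVMQASNVV3eJmZmGIBEzNERERGiZdEQyElYxAlZmMAACEBERE1abu7uoQgAAAFMzNEREV5liIyABhxAEuoZBAAFs7ZdVRHiJh1IAAAARZTIzREMiNFMSEARgAG7/yVZmnf7dy5YyMzMzIQAAAAJGQiI0MyETVCIQRgAE3u2oz///2UNpdDIzQzIREAAAAkZiEBIRESNFMUdQABnd3Lr////YREREQzRDISIiMzNFmZYgAAACMjRDMgABVmiqrf3v6mWqmIdTIQERERJXiamneHZUQzMQE3l0MiRSE2mtt4qnSv/tyVMgAAAAABJENBAAERIjMhACebymWpd6u7t1ZnjO/u25ZjAAAAARAAAAAAAAAAASMyJHiJ3+ub3rmWVVeburqZqFQQEAABMhAAAAAAAAAAAUQhEiKd7t3dl4hlaJl2eJuWMxEiAAIzMQAAAAAAAAAAARERGN//7KiHe7h4hlRWdjESEBMgEiMyEAAAAAAAAAAAERF8u7unVohXzJh1MzMxAREAAkEREREAAAAAAAAAAAAhAWZFRERFeIR6p3ZCEQABEQASQwAAAAAAAAAAAAAAABADUiIzNFVnh1eGZ0IQAAEBABElAAAAAAEQAAAAAAAAABVTNFZ3dFZ3ZmVYdCEAABNBAAQgAAAAEhAAAAAAAAASN4qpmZljI2d1Vle6dCIQFGUAATEAAAARAAAAAAAAAFqp3typlyERE0RXd5qXVDETRjAAIQAAABEAAAAAAAABet3ty6qCEiIRE2iYiIh1QRQ1cxEjIAAAAQAAAAAAAABK7aiKuTJEVUIRE2ZXmHUyJFV1QjdAAAAQAAAAAAAAE2mnV5ulRnmqmHUyEjeZdCIkVGZUViAAAAAAAAAAAjjMmJh4iYZniavMupdlVXl1RDNDRUVjEBIQAAAAAAGMqpiJq6hmVmdlM1ZWmph1R2ZVM0MzSbYkmpiNhURGi6VVQ0Z4mXQ1dSAAASI2iZdFVWQ0QxJKqZVGipR6u7lhAAABIRE2dRMxAAABIyJHiDJEaHZTEWmbuCR2UAE2VBAAIhARAAAkRDIhERIzMhIzITRpmFMjm7dFZSEgACMzIROHUiIAEjaFVUM0QzMzIREiNWiYU0moQhN0RD"/>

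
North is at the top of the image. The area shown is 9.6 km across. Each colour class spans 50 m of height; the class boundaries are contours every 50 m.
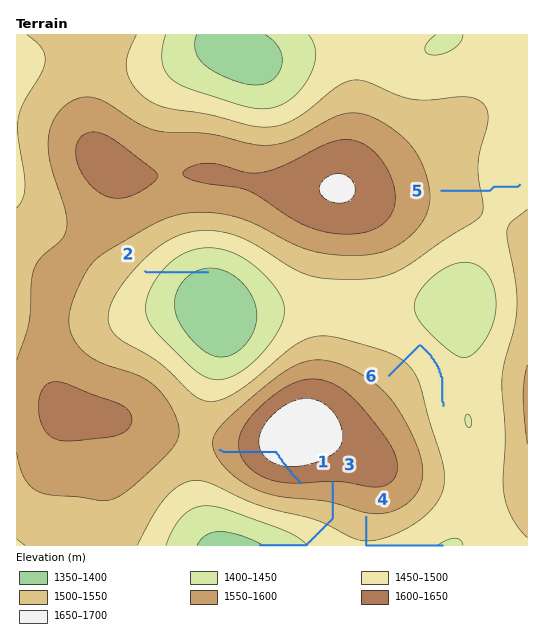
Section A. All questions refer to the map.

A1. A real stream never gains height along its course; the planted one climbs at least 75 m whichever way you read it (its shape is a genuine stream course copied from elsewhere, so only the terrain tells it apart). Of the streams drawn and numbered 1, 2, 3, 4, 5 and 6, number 1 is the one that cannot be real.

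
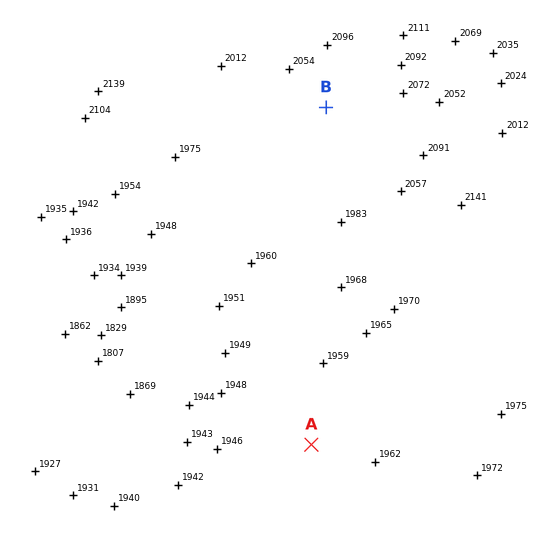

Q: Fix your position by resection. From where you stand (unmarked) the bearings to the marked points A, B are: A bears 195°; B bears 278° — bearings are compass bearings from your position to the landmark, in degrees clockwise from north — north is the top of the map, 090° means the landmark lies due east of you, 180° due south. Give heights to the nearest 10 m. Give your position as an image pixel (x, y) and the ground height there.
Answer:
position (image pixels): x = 399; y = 118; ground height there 2070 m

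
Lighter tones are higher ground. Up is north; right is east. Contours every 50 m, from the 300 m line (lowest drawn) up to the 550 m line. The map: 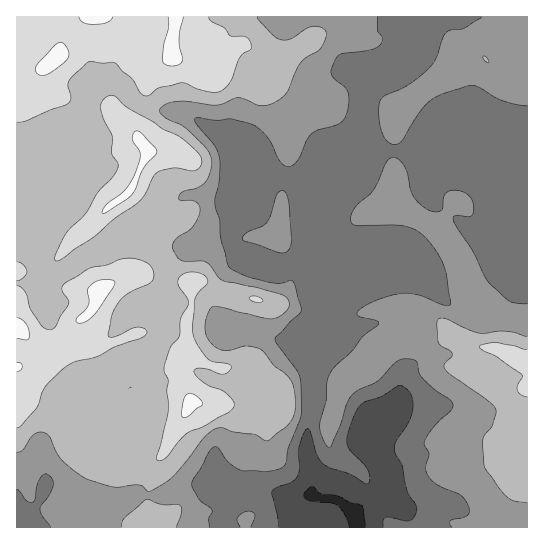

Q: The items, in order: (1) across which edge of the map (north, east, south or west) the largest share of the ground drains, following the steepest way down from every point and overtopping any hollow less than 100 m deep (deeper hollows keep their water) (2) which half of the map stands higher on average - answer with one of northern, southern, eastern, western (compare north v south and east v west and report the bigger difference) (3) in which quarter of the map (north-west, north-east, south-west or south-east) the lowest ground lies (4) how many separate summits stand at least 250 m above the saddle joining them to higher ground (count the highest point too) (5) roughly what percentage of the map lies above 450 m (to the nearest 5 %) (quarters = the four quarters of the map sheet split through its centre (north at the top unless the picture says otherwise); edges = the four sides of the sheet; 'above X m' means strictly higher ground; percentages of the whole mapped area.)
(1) Most of the ground drains across the southern edge.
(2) On average the western half of the map is the higher ground.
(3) The lowest ground is in the south-east quarter.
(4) Counting only tops that stand 250 m proud, the map has 1 summit.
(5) About 40 % of the map lies above 450 m.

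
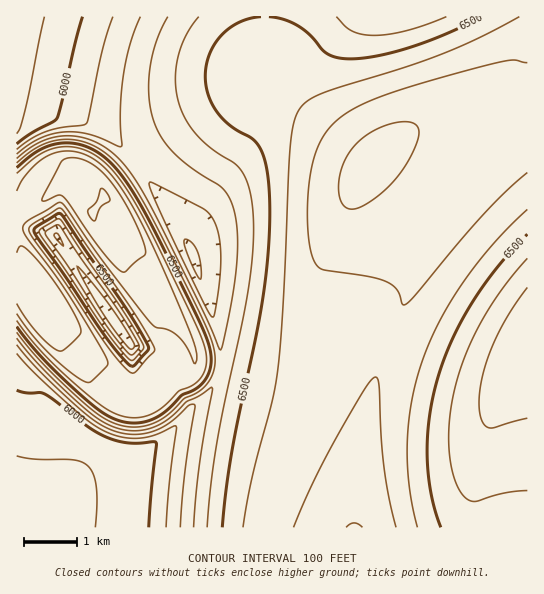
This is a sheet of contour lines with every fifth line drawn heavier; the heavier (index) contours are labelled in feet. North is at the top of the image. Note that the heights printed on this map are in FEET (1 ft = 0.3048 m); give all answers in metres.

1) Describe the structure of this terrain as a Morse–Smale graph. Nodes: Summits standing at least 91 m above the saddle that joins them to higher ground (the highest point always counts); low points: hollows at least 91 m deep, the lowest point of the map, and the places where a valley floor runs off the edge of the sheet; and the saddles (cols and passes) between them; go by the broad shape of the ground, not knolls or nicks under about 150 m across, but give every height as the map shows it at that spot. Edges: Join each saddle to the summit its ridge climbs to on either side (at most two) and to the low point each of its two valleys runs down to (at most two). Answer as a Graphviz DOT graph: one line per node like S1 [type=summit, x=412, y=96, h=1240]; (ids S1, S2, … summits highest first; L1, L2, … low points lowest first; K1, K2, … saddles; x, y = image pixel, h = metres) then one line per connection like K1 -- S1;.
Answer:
graph terrain {
  S1 [type=summit, x=98, y=205, h=2104];
  S2 [type=summit, x=374, y=163, h=2084];
  L1 [type=low, x=17, y=19, h=1782];
  L2 [type=low, x=18, y=525, h=1785];
  L3 [type=low, x=117, y=325, h=1865];
  L4 [type=low, x=527, y=339, h=1898];
  K1 [type=saddle, x=389, y=342, h=2041];
  K2 [type=saddle, x=134, y=387, h=2032];
  K3 [type=saddle, x=219, y=373, h=1928];
  K1 -- S2;
  K1 -- L1;
  K1 -- L4;
  K2 -- S1;
  K2 -- L2;
  K2 -- L3;
  K3 -- S1;
  K3 -- S2;
  K3 -- L1;
  K3 -- L2;
}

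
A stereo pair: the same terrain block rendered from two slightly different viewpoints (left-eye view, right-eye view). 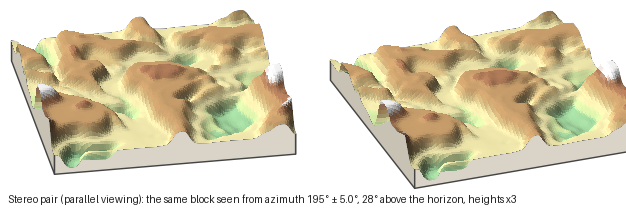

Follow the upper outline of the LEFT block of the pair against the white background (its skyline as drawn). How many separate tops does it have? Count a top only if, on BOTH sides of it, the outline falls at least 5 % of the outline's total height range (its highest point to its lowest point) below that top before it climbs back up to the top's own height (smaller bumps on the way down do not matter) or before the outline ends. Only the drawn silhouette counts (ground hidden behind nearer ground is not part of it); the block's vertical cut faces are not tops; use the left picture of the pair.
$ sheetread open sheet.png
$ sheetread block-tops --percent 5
2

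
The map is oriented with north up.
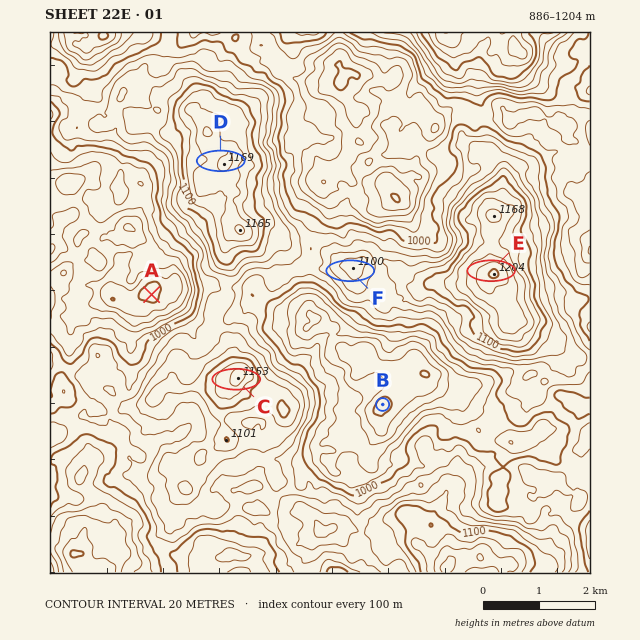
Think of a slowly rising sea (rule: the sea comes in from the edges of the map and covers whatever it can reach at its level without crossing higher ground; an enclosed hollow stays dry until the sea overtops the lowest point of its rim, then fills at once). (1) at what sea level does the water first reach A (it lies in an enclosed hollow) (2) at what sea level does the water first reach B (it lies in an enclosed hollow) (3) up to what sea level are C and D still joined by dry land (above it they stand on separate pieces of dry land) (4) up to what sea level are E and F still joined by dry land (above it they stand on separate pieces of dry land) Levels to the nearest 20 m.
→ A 960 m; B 1000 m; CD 1040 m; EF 1060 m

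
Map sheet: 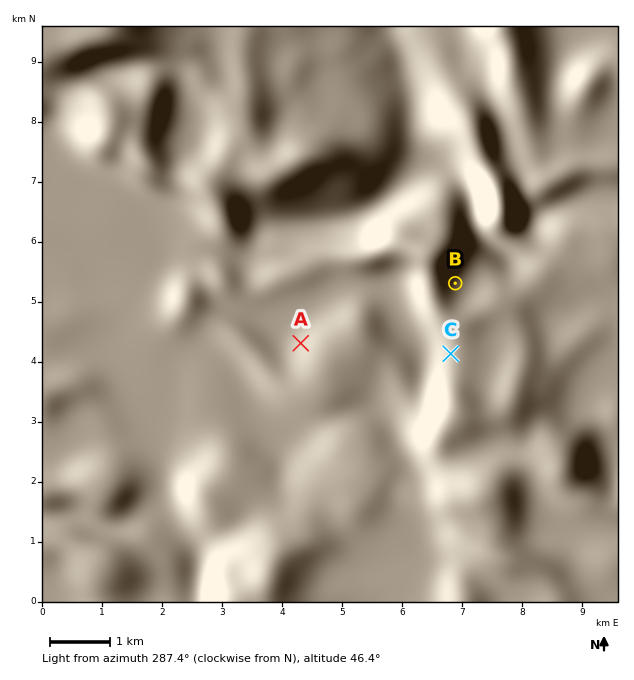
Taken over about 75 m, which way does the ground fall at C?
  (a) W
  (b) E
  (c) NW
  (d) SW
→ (a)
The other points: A NW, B E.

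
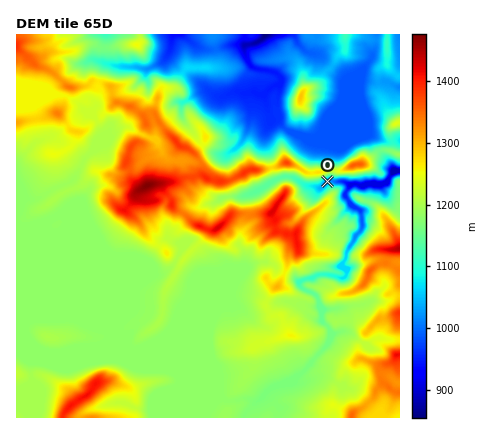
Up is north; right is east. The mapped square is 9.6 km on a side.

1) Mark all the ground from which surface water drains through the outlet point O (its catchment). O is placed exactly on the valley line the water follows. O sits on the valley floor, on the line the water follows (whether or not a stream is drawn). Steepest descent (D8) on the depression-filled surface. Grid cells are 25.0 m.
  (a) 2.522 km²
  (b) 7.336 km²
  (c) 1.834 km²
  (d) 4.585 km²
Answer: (d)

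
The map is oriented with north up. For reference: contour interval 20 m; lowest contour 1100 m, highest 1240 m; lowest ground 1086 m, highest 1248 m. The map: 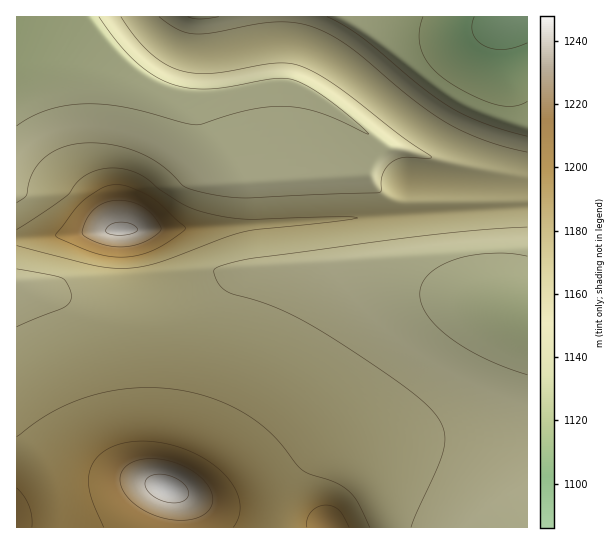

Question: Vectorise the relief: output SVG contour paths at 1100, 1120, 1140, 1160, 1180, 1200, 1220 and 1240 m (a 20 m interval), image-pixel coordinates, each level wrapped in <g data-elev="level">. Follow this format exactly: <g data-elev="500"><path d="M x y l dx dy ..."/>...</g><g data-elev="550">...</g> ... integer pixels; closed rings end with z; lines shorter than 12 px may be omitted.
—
<g data-elev="1100"><path d="M527 43l-22 6-11 0-9-3-8-5-4-7-1-8 2-9"/></g><g data-elev="1120"><path d="M527 101l-14 5-19-2-28-12-25-16-13-13-7-14-2-16 4-16"/></g><g data-elev="1140"><path d="M527 375l-42-17-35-20-12-11-11-12-5-10-2-11 2-11 7-9 10-8 15-6 17-5 20-2 19 0 17 3"/><path d="M527 136l-41-12-35-16-30-22-60-49-18-12-16-8"/><path d="M99 17l16 23 16 18 16 13 18 10 21 7 20 1 23-2 42-8 21 0 15 7 19 12 24 19 19 17-50-21-18-5-18-2-16 1-18 3-52 15-12-2-63-16-23-3-21 0-17 3-16 4-15 6-13 9"/><path d="M219 17l-20 2-11-2"/></g><g data-elev="1160"><path d="M411 527l27-60 6-18 0-18-8-16-12-13-22-17-85-57-42-21-49-16-9-9-3-12 10-5 31-7 178-23 94-8"/><path d="M17 269l45 9 6 8 3 11-1 5-6 5-47 20"/><path d="M527 152l-42-12-39-18-36-25-60-50-19-12-17-8-19-4-21-1-21 3-42 8-17 1-16-5-19-12"/><path d="M121 17l14 20 15 16 15 11 16 7 14 2 18 0 68-10 13 1 15 5 34 22 59 46 28 18 1 3-26-1-12 4-6 5-4 7-2 8 0 9-2 3-140 5-28-4-25-7-27-23-13-8-15-6-25-6-25-1-22 6-16 10-11 15-6 21-9 8"/></g><g data-elev="1180"><path d="M370 527l-13-26-11-12-12-7-24-8-8-4-28-34-25-20-26-13-26-9-24-5-24-1-24 1-24 4-23 7-21 10-19 11-21 16"/><path d="M17 246l78 20 18 2 17 0 30-6 65-24 21-7 112-13-27-1-81 2-32-3-20-5-15-7-46-31-12-4-14-1-14 2-12 6-8 6-11 15-49 33"/></g><g data-elev="1200"><path d="M32 527l0-10-3-11-5-9-7-9"/><path d="M233 527l6-13 0-13-5-15-13-15-16-12-20-10-22-6-21-2-17 2-15 5-11 7-8 11-2 12 1 13 4 14 10 22"/><path d="M349 527l-10-17-6-4-7-1-8 2-7 5-4 7 0 8"/><path d="M112 257l19 0 19-5 22-13 11-8 2-4-26-24-14-9-23-9-9 0-8 2-16 9-9 7-24 32 2 3 29 12z"/></g><g data-elev="1220"><path d="M169 519l22 0 10-3 6-4 4-6 2-7-2-8-5-8-7-7-9-7-23-9-22-1-10 2-8 4-5 6-2 7 1 8 5 9 8 9 11 7 12 5z"/><path d="M110 246l16 1 15-4 16-9 4-4 0-3-10-13-13-10-17-4-16 3-8 4-7 7-5 9-3 10 1 2 8 5z"/></g><g data-elev="1240"><path d="M166 502l12 1 8-4 3-5-3-8-8-7-10-4-11-1-8 3-4 6 2 7 8 8z"/><path d="M118 235l15-2 4-2 0-2-6-5-10-2-10 2-5 5 1 4z"/></g>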